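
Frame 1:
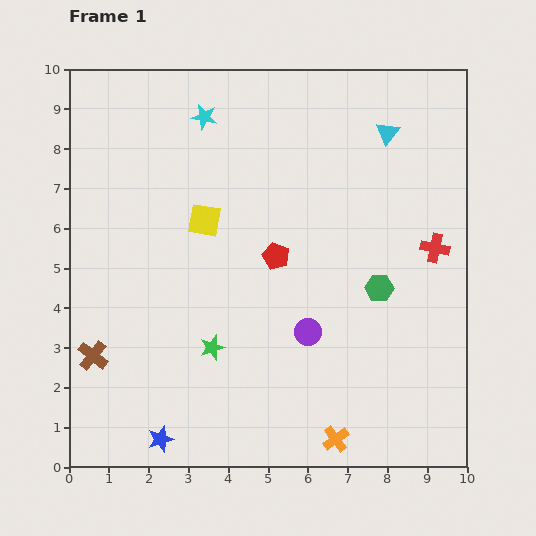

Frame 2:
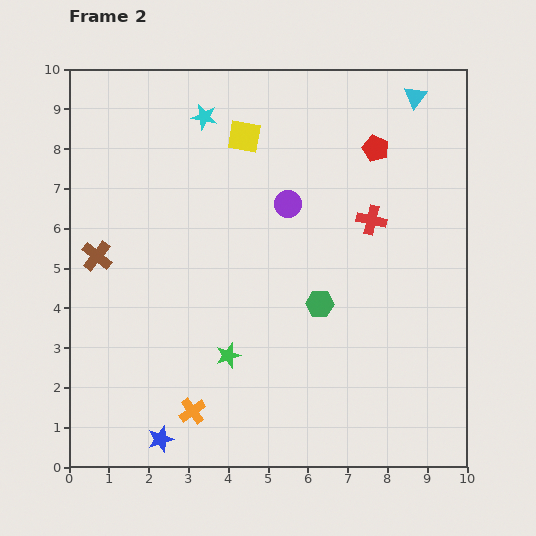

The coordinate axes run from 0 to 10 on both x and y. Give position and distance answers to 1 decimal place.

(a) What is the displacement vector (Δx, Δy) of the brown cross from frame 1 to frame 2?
(0.1, 2.5)

The brown cross was at (0.6, 2.8) in frame 1 and (0.7, 5.3) in frame 2.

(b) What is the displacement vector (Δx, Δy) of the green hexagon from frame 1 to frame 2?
(-1.5, -0.4)

The green hexagon was at (7.8, 4.5) in frame 1 and (6.3, 4.1) in frame 2.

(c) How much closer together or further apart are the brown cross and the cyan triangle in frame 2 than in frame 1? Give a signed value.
-0.4

Distance in frame 1: 9.3. Distance in frame 2: 8.9.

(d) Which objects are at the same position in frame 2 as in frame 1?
the blue star, the cyan star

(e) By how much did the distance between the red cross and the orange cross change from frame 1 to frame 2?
+1.2

Distance in frame 1: 5.4. Distance in frame 2: 6.6.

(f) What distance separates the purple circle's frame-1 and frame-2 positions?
3.2

The purple circle moved from (6.0, 3.4) to (5.5, 6.6), a distance of √(0.5² + 3.2²) ≈ 3.2.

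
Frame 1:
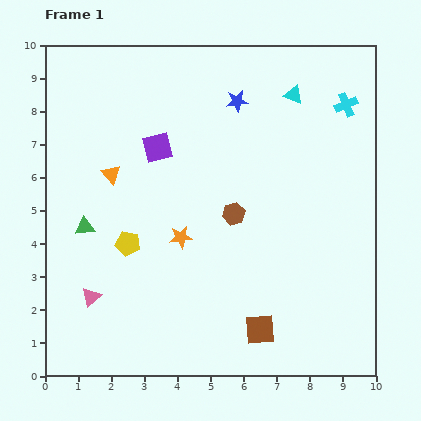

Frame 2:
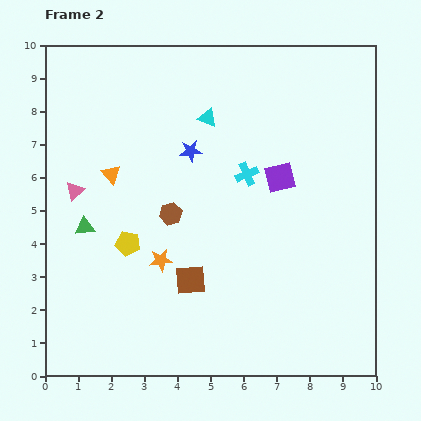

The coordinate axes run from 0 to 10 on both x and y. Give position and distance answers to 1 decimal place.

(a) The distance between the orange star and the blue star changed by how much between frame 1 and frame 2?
-1.0

Distance in frame 1: 4.4. Distance in frame 2: 3.4.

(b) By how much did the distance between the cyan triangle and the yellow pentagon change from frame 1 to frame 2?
-2.2

Distance in frame 1: 6.7. Distance in frame 2: 4.5.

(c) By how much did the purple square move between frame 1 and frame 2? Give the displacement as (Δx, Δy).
(3.7, -0.9)

The purple square was at (3.4, 6.9) in frame 1 and (7.1, 6.0) in frame 2.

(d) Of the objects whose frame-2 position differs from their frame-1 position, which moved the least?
the orange star

(moved 0.9)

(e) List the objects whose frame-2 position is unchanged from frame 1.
the green triangle, the yellow pentagon, the orange triangle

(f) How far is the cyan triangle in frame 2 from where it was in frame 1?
2.7

The cyan triangle moved from (7.5, 8.5) to (4.9, 7.8), a distance of √(2.6² + 0.7²) ≈ 2.7.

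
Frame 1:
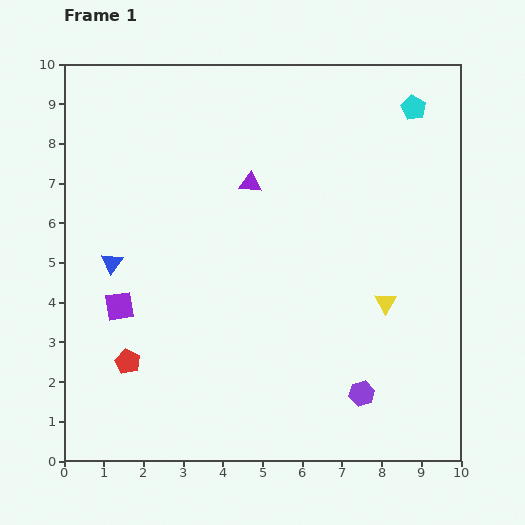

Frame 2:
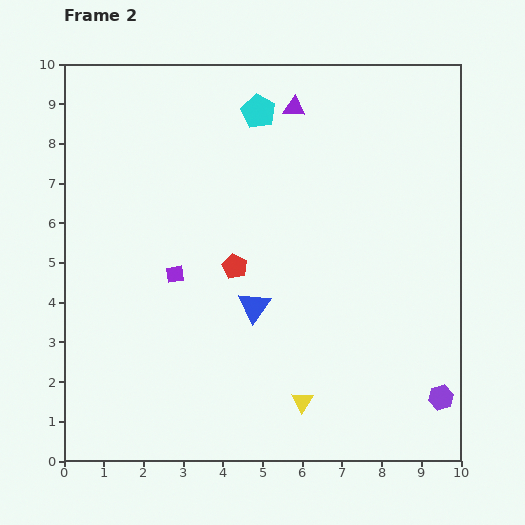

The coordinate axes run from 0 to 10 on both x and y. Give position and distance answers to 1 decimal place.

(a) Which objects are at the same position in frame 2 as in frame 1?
none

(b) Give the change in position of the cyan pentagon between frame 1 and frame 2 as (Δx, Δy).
(-3.9, -0.1)

The cyan pentagon was at (8.8, 8.9) in frame 1 and (4.9, 8.8) in frame 2.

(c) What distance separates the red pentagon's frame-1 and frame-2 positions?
3.6

The red pentagon moved from (1.6, 2.5) to (4.3, 4.9), a distance of √(2.7² + 2.4²) ≈ 3.6.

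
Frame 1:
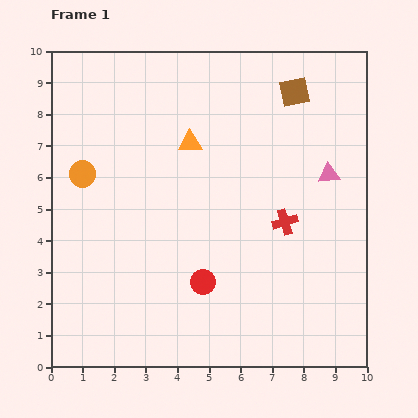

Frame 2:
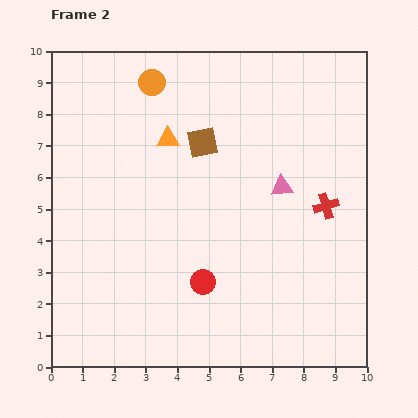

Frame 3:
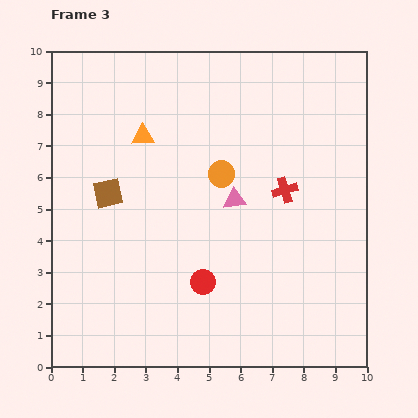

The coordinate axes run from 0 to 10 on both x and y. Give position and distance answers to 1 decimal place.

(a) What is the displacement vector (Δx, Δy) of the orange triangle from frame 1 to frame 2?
(-0.7, 0.1)

The orange triangle was at (4.4, 7.1) in frame 1 and (3.7, 7.2) in frame 2.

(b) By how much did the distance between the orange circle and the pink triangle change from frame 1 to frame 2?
-2.5

Distance in frame 1: 7.8. Distance in frame 2: 5.3.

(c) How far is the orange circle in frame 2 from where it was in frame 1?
3.6

The orange circle moved from (1.0, 6.1) to (3.2, 9.0), a distance of √(2.2² + 2.9²) ≈ 3.6.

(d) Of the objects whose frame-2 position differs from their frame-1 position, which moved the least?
the orange triangle

(moved 0.7)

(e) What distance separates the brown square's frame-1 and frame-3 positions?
6.7

The brown square moved from (7.7, 8.7) to (1.8, 5.5), a distance of √(5.9² + 3.2²) ≈ 6.7.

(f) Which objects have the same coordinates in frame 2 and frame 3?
the red circle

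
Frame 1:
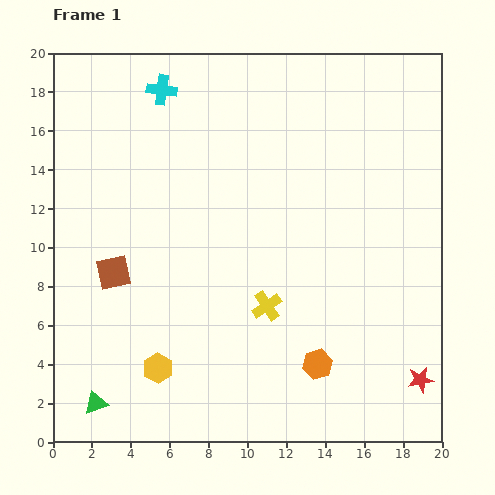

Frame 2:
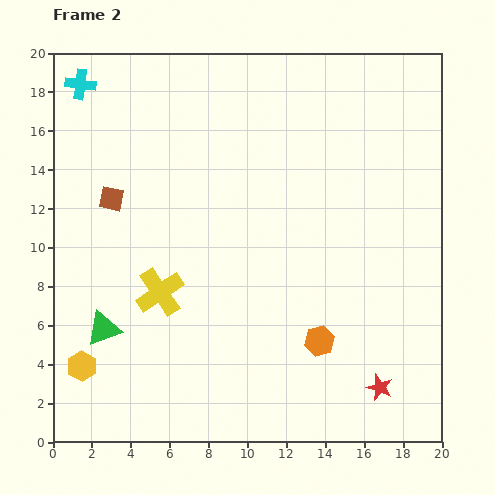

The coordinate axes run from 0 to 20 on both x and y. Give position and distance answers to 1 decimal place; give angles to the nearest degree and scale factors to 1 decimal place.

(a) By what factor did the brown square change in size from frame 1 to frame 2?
0.7×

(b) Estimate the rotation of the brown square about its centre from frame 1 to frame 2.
24° clockwise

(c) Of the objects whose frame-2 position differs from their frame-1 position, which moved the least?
the orange hexagon

(moved 1.2)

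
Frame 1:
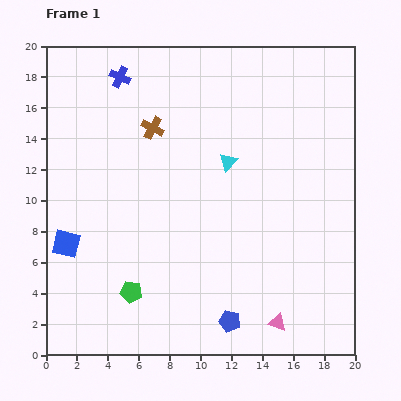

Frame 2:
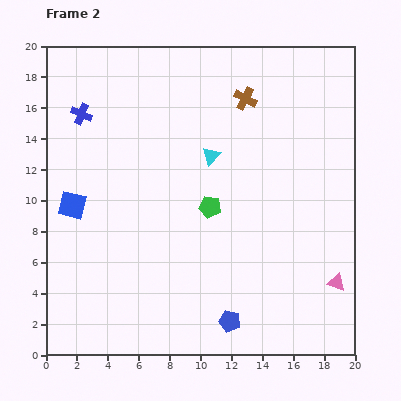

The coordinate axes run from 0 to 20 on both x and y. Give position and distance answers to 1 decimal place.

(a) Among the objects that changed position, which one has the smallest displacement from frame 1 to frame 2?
the cyan triangle

(moved 1.2)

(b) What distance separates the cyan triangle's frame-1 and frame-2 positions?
1.2

The cyan triangle moved from (11.8, 12.5) to (10.7, 12.9), a distance of √(1.1² + 0.4²) ≈ 1.2.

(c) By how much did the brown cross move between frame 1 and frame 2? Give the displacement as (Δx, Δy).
(6.0, 1.9)

The brown cross was at (6.9, 14.7) in frame 1 and (12.9, 16.6) in frame 2.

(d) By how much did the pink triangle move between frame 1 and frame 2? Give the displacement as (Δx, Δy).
(3.8, 2.6)

The pink triangle was at (15.0, 2.1) in frame 1 and (18.8, 4.7) in frame 2.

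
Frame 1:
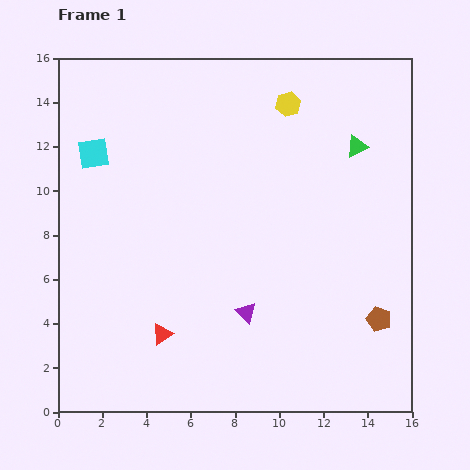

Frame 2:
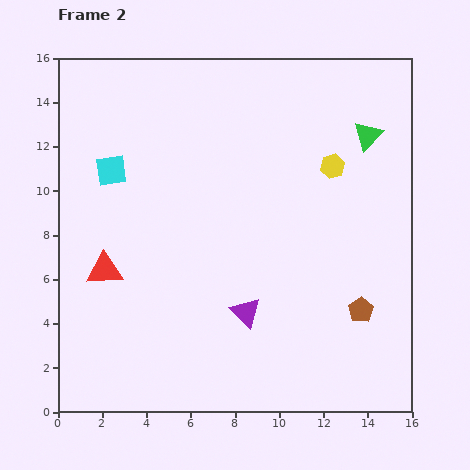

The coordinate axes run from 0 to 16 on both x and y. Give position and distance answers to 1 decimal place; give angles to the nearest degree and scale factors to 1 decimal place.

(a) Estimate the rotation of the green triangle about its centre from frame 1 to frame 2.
20° counter-clockwise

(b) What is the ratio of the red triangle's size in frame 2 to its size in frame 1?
1.7×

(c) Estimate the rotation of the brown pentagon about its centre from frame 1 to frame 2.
18° clockwise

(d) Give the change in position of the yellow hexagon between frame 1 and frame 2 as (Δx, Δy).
(2.0, -2.8)

The yellow hexagon was at (10.4, 13.9) in frame 1 and (12.4, 11.1) in frame 2.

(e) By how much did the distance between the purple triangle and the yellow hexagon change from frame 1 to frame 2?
-1.9

Distance in frame 1: 9.6. Distance in frame 2: 7.7.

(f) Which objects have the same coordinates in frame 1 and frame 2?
the purple triangle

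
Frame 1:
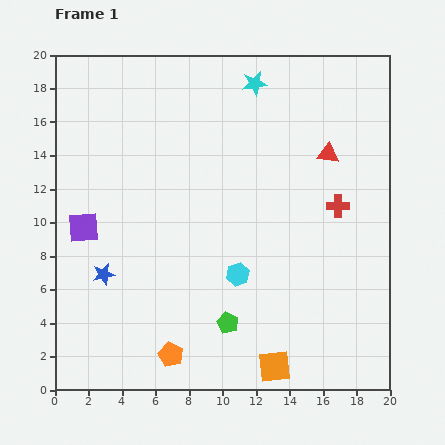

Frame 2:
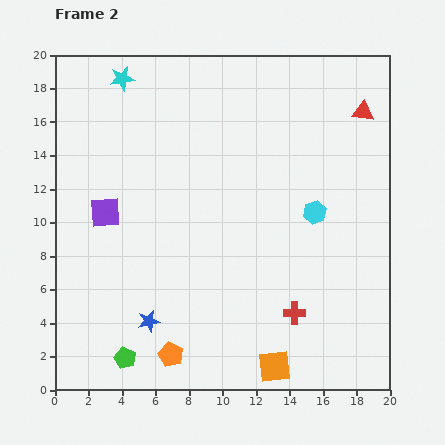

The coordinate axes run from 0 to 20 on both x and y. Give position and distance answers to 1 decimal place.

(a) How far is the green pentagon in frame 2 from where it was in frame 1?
6.5

The green pentagon moved from (10.3, 4.0) to (4.2, 1.9), a distance of √(6.1² + 2.1²) ≈ 6.5.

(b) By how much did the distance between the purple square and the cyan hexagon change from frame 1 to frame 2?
+2.9

Distance in frame 1: 9.6. Distance in frame 2: 12.5.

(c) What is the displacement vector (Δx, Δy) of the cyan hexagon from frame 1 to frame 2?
(4.6, 3.7)

The cyan hexagon was at (10.9, 6.9) in frame 1 and (15.5, 10.6) in frame 2.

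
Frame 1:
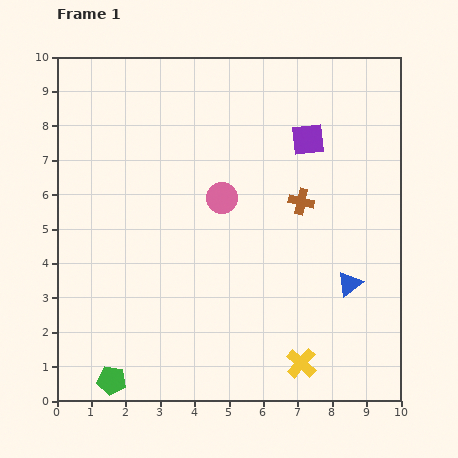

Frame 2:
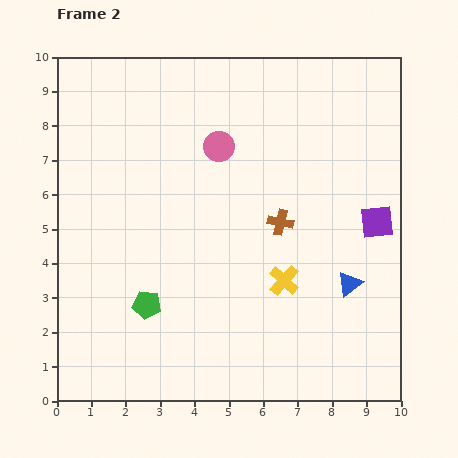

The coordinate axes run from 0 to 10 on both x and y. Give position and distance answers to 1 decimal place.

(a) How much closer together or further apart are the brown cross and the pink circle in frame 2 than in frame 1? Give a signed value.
+0.5

Distance in frame 1: 2.3. Distance in frame 2: 2.8.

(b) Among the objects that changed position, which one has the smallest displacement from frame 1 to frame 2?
the brown cross

(moved 0.8)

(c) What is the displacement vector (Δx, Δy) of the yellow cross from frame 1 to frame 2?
(-0.5, 2.4)

The yellow cross was at (7.1, 1.1) in frame 1 and (6.6, 3.5) in frame 2.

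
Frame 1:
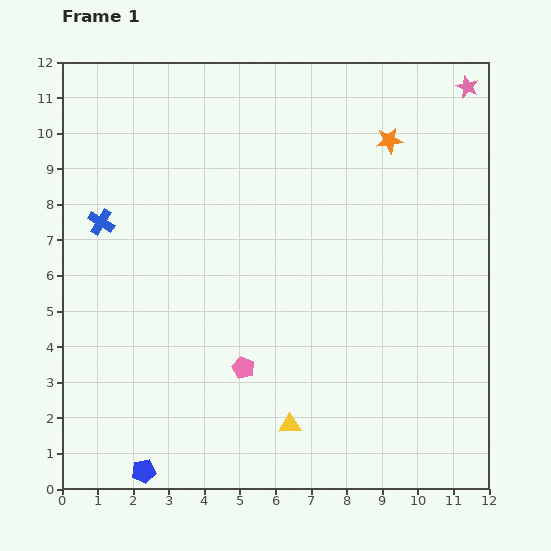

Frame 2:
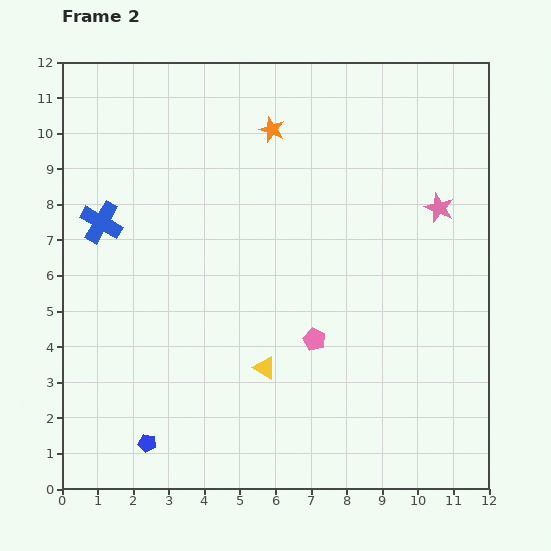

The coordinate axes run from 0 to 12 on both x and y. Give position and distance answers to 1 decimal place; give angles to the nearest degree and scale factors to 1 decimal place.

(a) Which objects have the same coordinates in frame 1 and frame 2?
the blue cross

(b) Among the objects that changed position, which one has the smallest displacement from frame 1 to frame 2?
the blue pentagon

(moved 0.8)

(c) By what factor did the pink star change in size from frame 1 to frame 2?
1.3×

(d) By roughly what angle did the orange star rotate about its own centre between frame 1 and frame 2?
27° clockwise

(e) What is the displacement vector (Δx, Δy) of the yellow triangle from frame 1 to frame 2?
(-0.7, 1.6)

The yellow triangle was at (6.4, 1.8) in frame 1 and (5.7, 3.4) in frame 2.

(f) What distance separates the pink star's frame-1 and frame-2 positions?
3.5

The pink star moved from (11.4, 11.3) to (10.6, 7.9), a distance of √(0.8² + 3.4²) ≈ 3.5.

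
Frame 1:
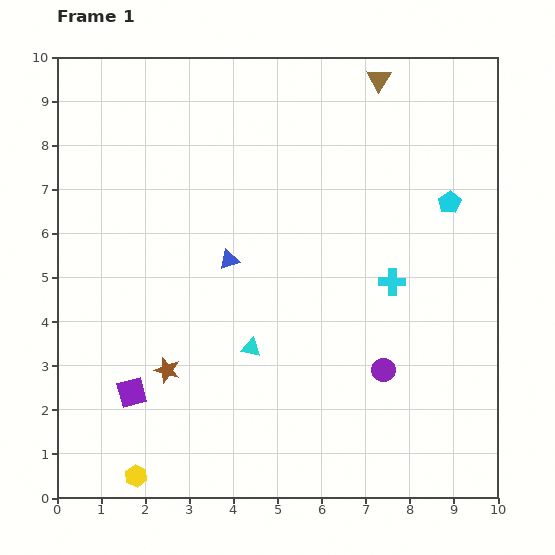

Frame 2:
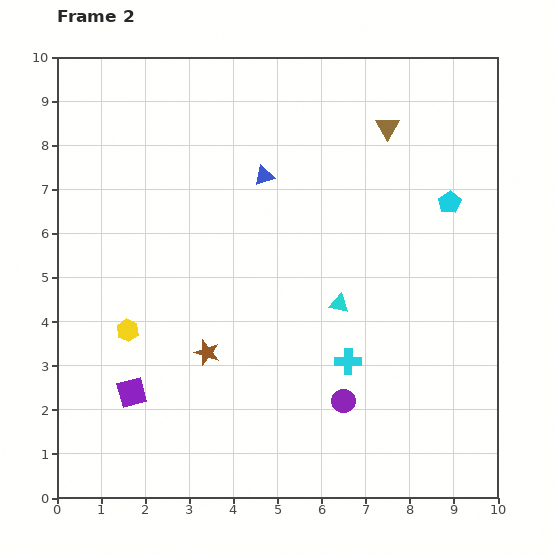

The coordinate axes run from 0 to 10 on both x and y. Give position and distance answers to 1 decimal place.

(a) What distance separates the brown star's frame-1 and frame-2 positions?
1.0

The brown star moved from (2.5, 2.9) to (3.4, 3.3), a distance of √(0.9² + 0.4²) ≈ 1.0.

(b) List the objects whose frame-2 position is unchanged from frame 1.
the purple square, the cyan pentagon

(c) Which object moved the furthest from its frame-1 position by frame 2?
the yellow hexagon

(moved 3.3; next 2.2)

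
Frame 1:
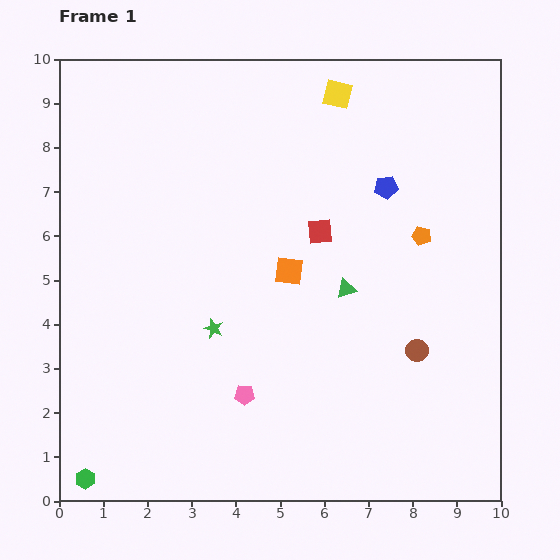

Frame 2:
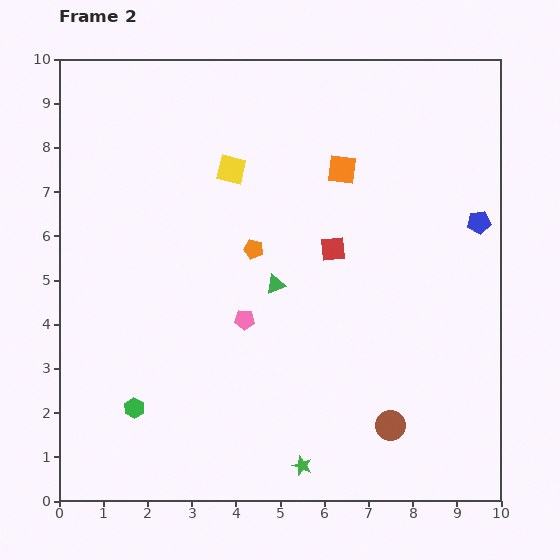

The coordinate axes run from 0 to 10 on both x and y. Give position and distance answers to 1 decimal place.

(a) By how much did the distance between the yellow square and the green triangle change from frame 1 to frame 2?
-1.6

Distance in frame 1: 4.4. Distance in frame 2: 2.8.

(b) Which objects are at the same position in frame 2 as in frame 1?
none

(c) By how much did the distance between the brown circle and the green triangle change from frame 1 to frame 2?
+2.0

Distance in frame 1: 2.1. Distance in frame 2: 4.1.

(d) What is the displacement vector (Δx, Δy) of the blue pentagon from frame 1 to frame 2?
(2.1, -0.8)

The blue pentagon was at (7.4, 7.1) in frame 1 and (9.5, 6.3) in frame 2.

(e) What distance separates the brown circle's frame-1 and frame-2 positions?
1.8

The brown circle moved from (8.1, 3.4) to (7.5, 1.7), a distance of √(0.6² + 1.7²) ≈ 1.8.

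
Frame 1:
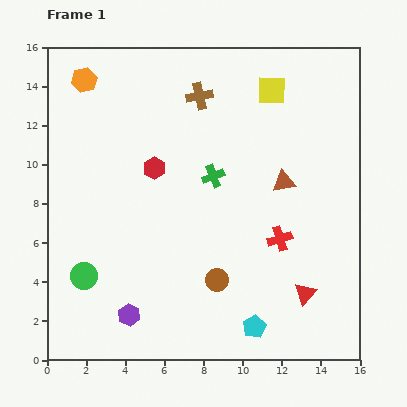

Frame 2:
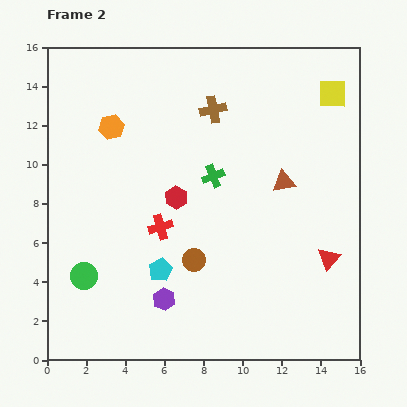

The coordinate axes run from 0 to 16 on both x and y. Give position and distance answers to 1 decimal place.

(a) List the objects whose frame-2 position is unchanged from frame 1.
the green circle, the brown triangle, the green cross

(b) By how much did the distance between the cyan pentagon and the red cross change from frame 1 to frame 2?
-2.5

Distance in frame 1: 4.7. Distance in frame 2: 2.2.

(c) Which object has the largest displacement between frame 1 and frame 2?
the red cross

(moved 6.1; next 5.6)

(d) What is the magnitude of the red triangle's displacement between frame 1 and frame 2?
2.2

The red triangle moved from (13.2, 3.4) to (14.4, 5.2), a distance of √(1.2² + 1.8²) ≈ 2.2.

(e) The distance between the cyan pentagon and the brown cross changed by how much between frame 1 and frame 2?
-3.5

Distance in frame 1: 12.1. Distance in frame 2: 8.6.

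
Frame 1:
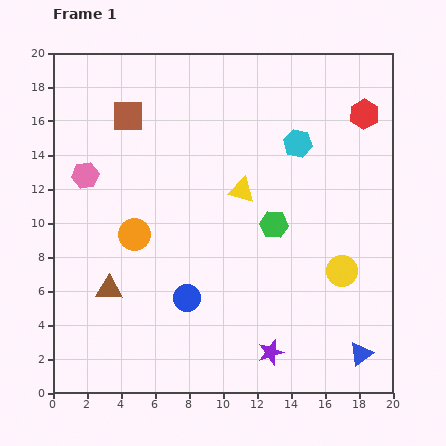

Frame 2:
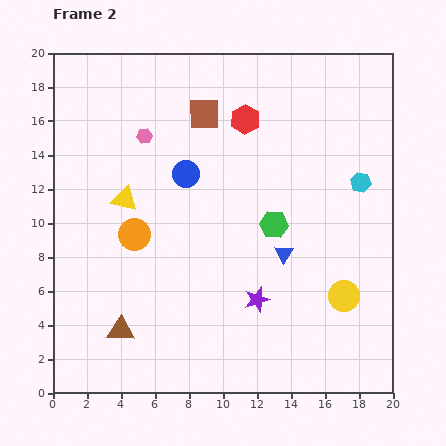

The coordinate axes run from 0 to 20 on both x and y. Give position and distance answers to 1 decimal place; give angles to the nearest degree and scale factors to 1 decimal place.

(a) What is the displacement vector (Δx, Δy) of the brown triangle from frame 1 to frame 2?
(0.7, -2.4)

The brown triangle was at (3.3, 6.1) in frame 1 and (4.0, 3.7) in frame 2.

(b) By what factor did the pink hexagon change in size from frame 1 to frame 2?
0.6×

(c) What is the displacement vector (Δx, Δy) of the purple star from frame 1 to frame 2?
(-0.8, 3.1)

The purple star was at (12.8, 2.4) in frame 1 and (12.0, 5.5) in frame 2.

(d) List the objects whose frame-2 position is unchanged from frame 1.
the green hexagon, the orange circle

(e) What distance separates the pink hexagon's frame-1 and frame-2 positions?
4.2

The pink hexagon moved from (1.9, 12.8) to (5.4, 15.1), a distance of √(3.5² + 2.3²) ≈ 4.2.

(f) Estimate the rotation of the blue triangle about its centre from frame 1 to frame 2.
22° counter-clockwise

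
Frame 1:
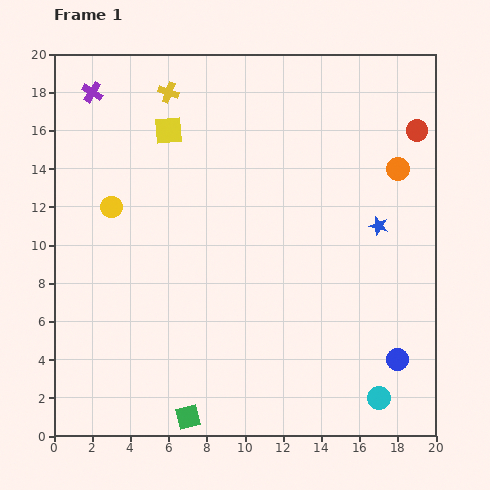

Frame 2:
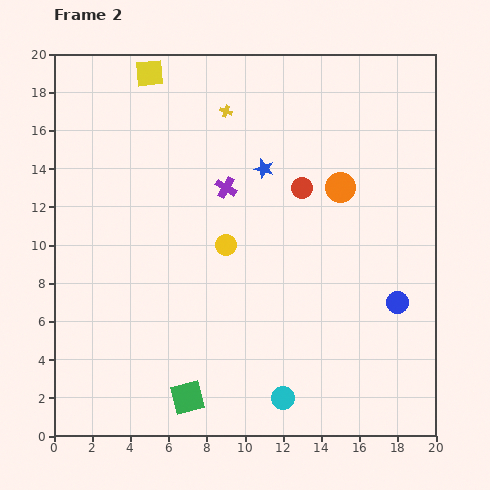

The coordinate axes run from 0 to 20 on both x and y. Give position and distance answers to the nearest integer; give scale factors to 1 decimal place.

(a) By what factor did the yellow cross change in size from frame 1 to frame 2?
0.6×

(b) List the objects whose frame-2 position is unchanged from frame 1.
none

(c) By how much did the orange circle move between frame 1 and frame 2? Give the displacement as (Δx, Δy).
(-3, -1)

The orange circle was at (18, 14) in frame 1 and (15, 13) in frame 2.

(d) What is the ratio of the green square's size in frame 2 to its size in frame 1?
1.4×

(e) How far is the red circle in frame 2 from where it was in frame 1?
7

The red circle moved from (19, 16) to (13, 13), a distance of √(6² + 3²) ≈ 7.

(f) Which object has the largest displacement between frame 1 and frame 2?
the purple cross

(moved 9; next 7)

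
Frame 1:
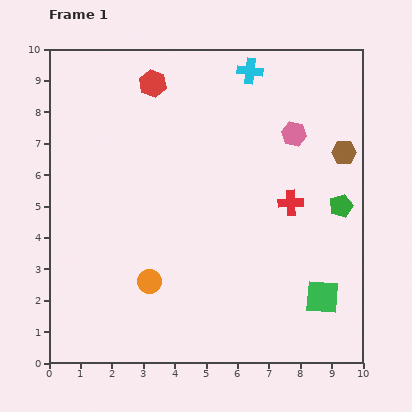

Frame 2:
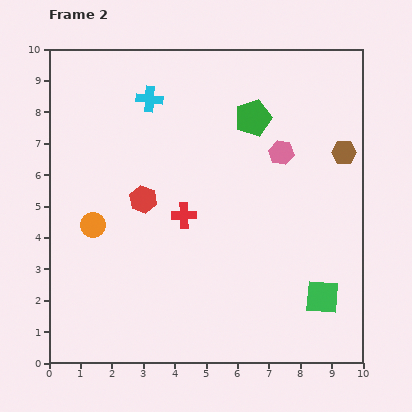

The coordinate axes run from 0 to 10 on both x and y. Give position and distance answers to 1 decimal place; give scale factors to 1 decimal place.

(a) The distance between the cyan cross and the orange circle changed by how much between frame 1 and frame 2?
-3.0

Distance in frame 1: 7.4. Distance in frame 2: 4.4.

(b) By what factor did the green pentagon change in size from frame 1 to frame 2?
1.6×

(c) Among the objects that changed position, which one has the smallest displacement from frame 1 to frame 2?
the pink hexagon

(moved 0.7)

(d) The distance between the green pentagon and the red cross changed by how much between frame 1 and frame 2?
+2.2

Distance in frame 1: 1.6. Distance in frame 2: 3.8.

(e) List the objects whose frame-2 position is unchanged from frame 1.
the green square, the brown hexagon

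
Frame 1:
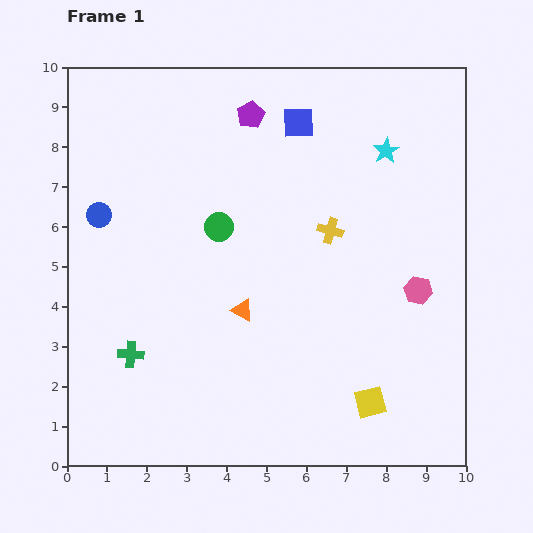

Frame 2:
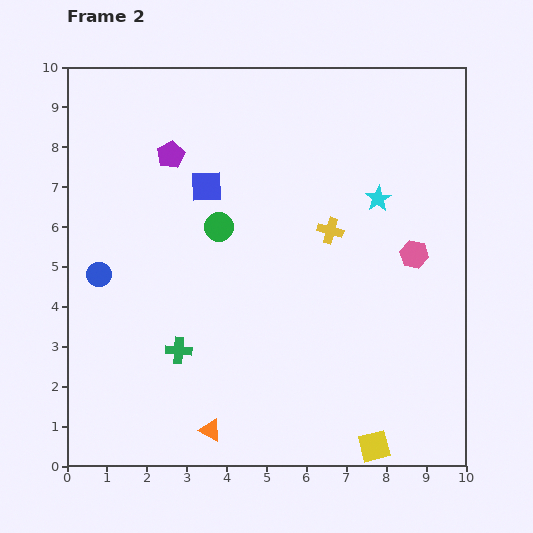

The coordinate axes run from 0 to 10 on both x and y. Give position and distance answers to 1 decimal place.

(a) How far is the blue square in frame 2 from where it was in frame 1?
2.8

The blue square moved from (5.8, 8.6) to (3.5, 7.0), a distance of √(2.3² + 1.6²) ≈ 2.8.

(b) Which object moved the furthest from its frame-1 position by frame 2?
the orange triangle

(moved 3.1; next 2.8)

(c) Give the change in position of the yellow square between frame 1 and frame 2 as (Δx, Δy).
(0.1, -1.1)

The yellow square was at (7.6, 1.6) in frame 1 and (7.7, 0.5) in frame 2.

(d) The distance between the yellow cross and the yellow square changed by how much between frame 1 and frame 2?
+1.1

Distance in frame 1: 4.4. Distance in frame 2: 5.5.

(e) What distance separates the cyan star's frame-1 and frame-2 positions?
1.2

The cyan star moved from (8.0, 7.9) to (7.8, 6.7), a distance of √(0.2² + 1.2²) ≈ 1.2.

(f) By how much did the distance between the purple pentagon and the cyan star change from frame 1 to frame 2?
+1.8

Distance in frame 1: 3.5. Distance in frame 2: 5.3.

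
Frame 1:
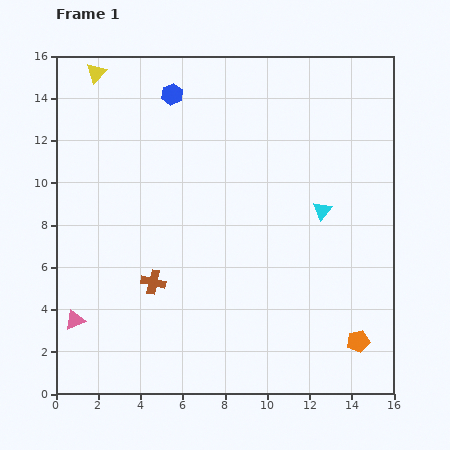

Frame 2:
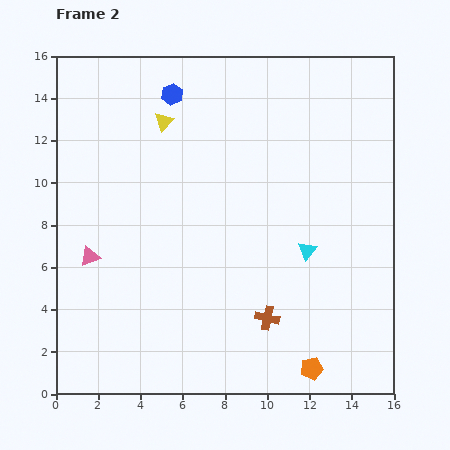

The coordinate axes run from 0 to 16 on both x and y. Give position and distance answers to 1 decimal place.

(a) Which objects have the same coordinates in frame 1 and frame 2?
the blue hexagon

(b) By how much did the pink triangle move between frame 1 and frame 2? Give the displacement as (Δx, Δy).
(0.7, 3.0)

The pink triangle was at (0.9, 3.5) in frame 1 and (1.6, 6.5) in frame 2.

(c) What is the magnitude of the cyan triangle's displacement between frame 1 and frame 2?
2.0

The cyan triangle moved from (12.6, 8.7) to (11.9, 6.8), a distance of √(0.7² + 1.9²) ≈ 2.0.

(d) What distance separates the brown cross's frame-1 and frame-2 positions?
5.7

The brown cross moved from (4.6, 5.3) to (10.0, 3.6), a distance of √(5.4² + 1.7²) ≈ 5.7.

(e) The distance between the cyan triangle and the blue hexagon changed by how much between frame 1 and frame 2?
+0.8

Distance in frame 1: 9.0. Distance in frame 2: 9.8.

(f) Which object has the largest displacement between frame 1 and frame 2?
the brown cross

(moved 5.7; next 3.9)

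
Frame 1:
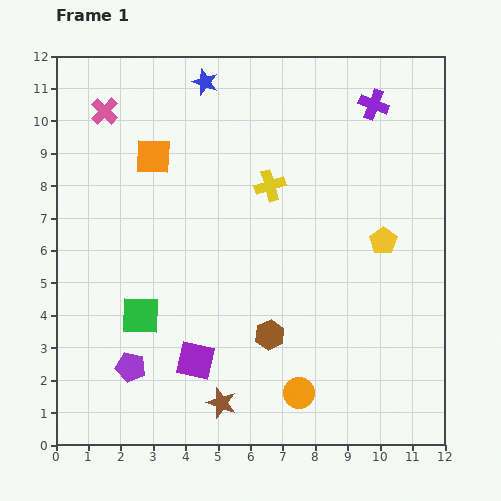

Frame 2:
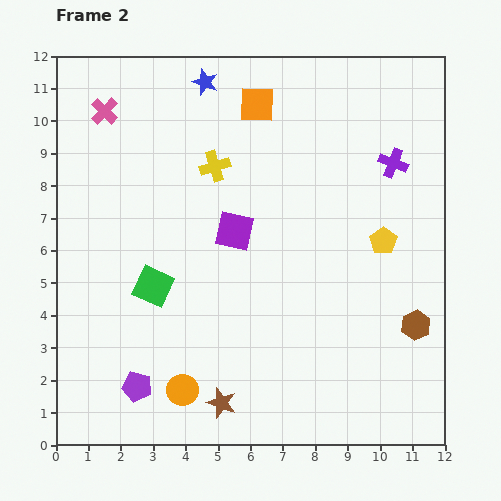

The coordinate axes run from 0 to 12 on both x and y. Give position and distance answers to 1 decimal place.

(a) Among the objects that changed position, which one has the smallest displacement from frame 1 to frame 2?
the purple pentagon

(moved 0.6)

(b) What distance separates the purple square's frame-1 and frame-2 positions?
4.2

The purple square moved from (4.3, 2.6) to (5.5, 6.6), a distance of √(1.2² + 4.0²) ≈ 4.2.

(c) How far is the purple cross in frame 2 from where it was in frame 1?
1.9

The purple cross moved from (9.8, 10.5) to (10.4, 8.7), a distance of √(0.6² + 1.8²) ≈ 1.9.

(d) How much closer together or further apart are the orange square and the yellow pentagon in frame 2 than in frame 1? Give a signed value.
-1.9

Distance in frame 1: 7.6. Distance in frame 2: 5.7.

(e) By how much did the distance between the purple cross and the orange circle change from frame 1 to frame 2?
+0.4

Distance in frame 1: 9.2. Distance in frame 2: 9.6.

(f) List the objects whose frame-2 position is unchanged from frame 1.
the pink cross, the brown star, the blue star, the yellow pentagon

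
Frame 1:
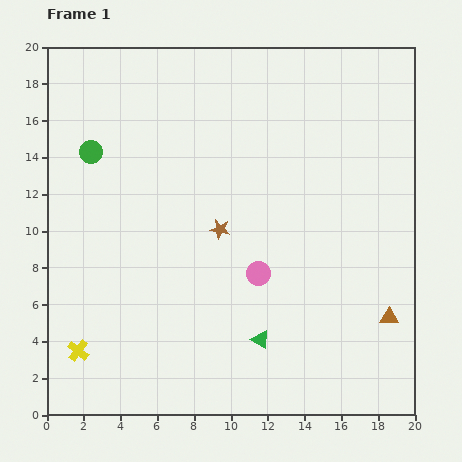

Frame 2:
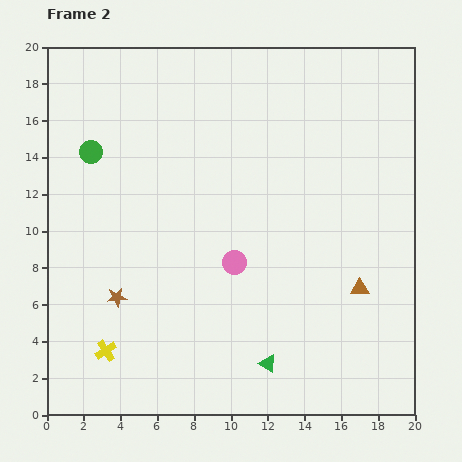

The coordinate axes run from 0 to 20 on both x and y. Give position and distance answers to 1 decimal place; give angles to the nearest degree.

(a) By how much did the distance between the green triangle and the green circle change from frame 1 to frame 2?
+1.3

Distance in frame 1: 13.7. Distance in frame 2: 15.0.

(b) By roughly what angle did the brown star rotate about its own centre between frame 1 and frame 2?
18° counter-clockwise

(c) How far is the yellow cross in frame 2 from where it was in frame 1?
1.5

The yellow cross moved from (1.7, 3.5) to (3.2, 3.5), a distance of √(1.5² + 0.0²) ≈ 1.5.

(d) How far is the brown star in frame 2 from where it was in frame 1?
6.7

The brown star moved from (9.4, 10.1) to (3.8, 6.4), a distance of √(5.6² + 3.7²) ≈ 6.7.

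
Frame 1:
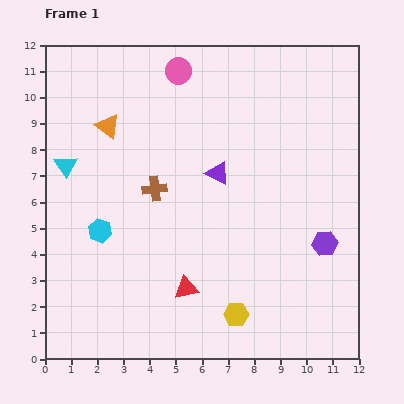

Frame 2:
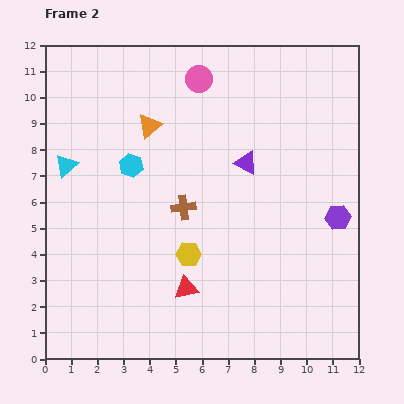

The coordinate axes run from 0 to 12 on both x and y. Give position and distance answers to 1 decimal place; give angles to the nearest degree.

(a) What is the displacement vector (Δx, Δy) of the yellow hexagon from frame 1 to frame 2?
(-1.8, 2.3)

The yellow hexagon was at (7.3, 1.7) in frame 1 and (5.5, 4.0) in frame 2.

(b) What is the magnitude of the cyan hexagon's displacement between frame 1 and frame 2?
2.8

The cyan hexagon moved from (2.1, 4.9) to (3.3, 7.4), a distance of √(1.2² + 2.5²) ≈ 2.8.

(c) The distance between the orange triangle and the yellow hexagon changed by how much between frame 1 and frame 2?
-3.6

Distance in frame 1: 8.7. Distance in frame 2: 5.1.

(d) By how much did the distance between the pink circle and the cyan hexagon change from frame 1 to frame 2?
-2.6

Distance in frame 1: 6.8. Distance in frame 2: 4.2.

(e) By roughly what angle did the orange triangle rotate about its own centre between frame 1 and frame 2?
45° clockwise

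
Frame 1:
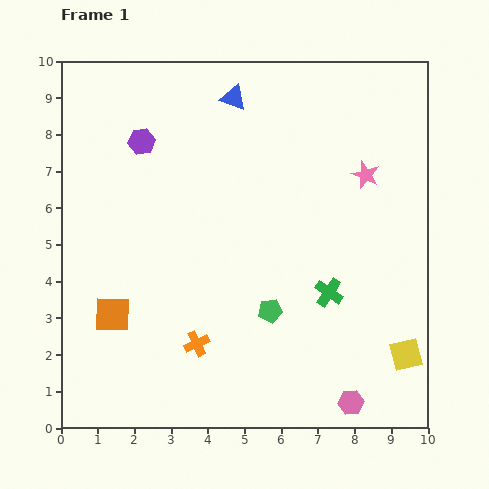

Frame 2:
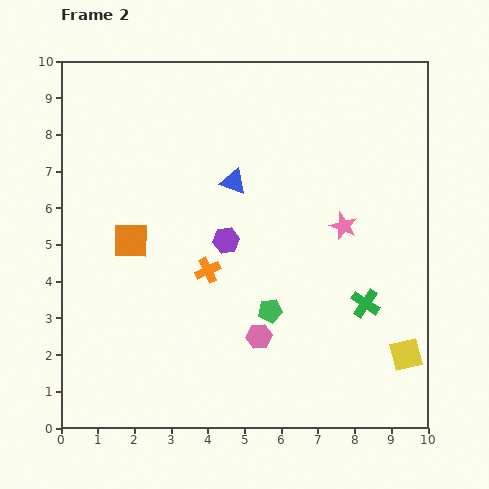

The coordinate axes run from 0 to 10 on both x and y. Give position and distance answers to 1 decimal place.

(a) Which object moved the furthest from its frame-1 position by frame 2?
the purple hexagon

(moved 3.5; next 3.1)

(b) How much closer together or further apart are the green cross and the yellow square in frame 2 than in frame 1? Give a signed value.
-0.9

Distance in frame 1: 2.7. Distance in frame 2: 1.8.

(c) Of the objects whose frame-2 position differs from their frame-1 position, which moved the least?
the green cross

(moved 1.0)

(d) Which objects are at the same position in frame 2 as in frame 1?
the yellow square, the green pentagon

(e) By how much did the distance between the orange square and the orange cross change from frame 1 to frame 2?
-0.2

Distance in frame 1: 2.4. Distance in frame 2: 2.2.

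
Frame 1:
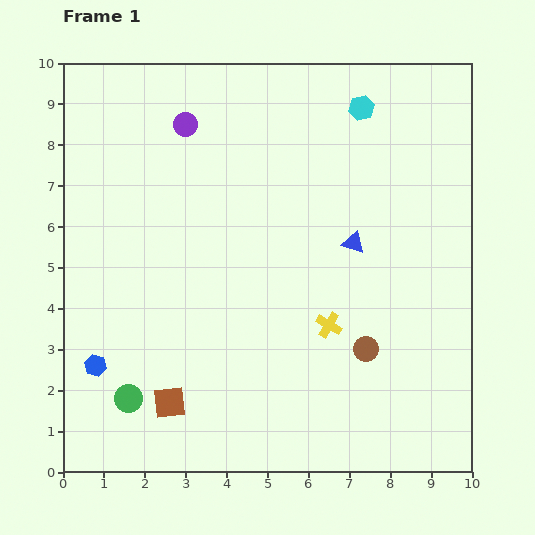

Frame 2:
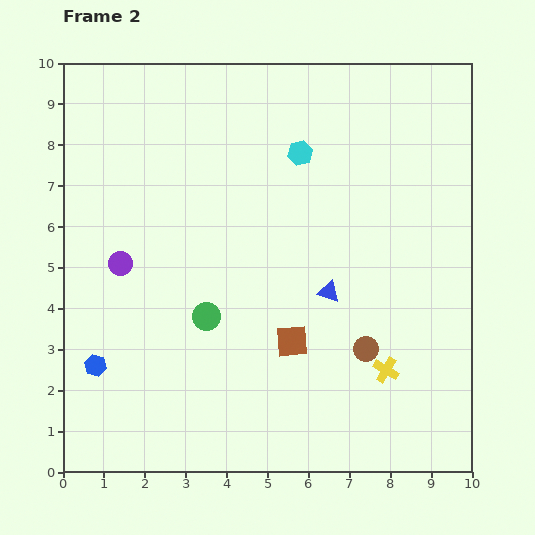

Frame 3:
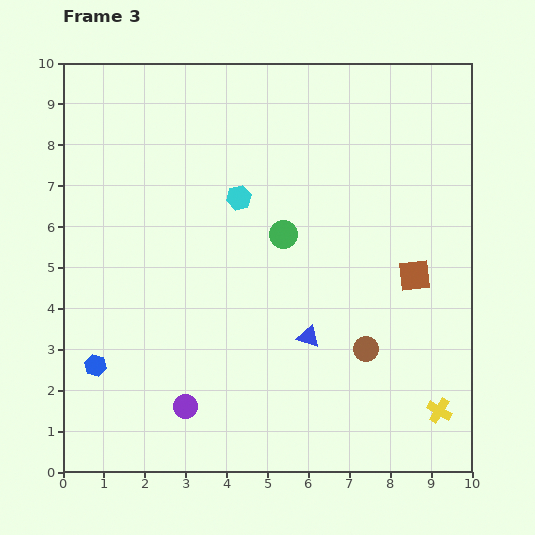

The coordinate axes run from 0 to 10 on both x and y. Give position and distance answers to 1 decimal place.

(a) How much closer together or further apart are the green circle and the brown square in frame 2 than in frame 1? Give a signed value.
+1.2

Distance in frame 1: 1.0. Distance in frame 2: 2.2.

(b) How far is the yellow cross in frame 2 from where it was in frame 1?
1.8

The yellow cross moved from (6.5, 3.6) to (7.9, 2.5), a distance of √(1.4² + 1.1²) ≈ 1.8.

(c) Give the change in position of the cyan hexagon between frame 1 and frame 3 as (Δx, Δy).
(-3.0, -2.2)

The cyan hexagon was at (7.3, 8.9) in frame 1 and (4.3, 6.7) in frame 3.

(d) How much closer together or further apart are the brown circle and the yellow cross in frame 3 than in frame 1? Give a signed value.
+1.2

Distance in frame 1: 1.1. Distance in frame 3: 2.3.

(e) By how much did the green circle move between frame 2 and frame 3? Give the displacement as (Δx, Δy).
(1.9, 2.0)

The green circle was at (3.5, 3.8) in frame 2 and (5.4, 5.8) in frame 3.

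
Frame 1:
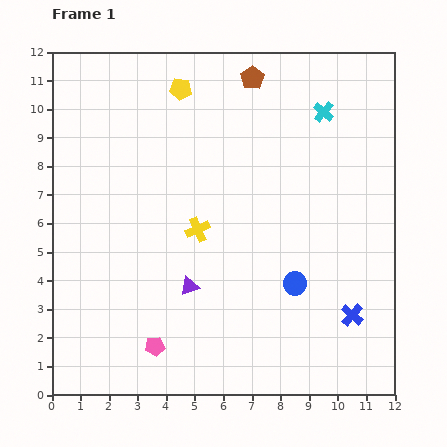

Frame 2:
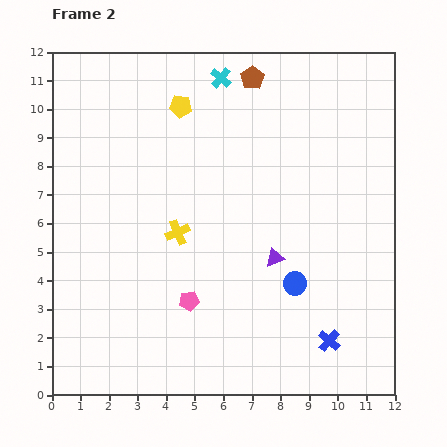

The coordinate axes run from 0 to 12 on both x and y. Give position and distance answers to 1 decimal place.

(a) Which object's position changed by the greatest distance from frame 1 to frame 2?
the cyan cross

(moved 3.8; next 3.2)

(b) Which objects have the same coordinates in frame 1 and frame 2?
the brown pentagon, the blue circle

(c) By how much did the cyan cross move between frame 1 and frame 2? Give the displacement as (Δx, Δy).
(-3.6, 1.2)

The cyan cross was at (9.5, 9.9) in frame 1 and (5.9, 11.1) in frame 2.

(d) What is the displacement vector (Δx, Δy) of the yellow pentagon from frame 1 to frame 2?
(0.0, -0.6)

The yellow pentagon was at (4.5, 10.7) in frame 1 and (4.5, 10.1) in frame 2.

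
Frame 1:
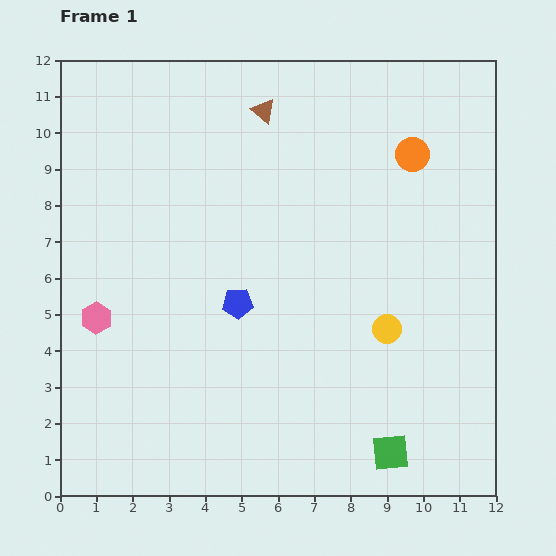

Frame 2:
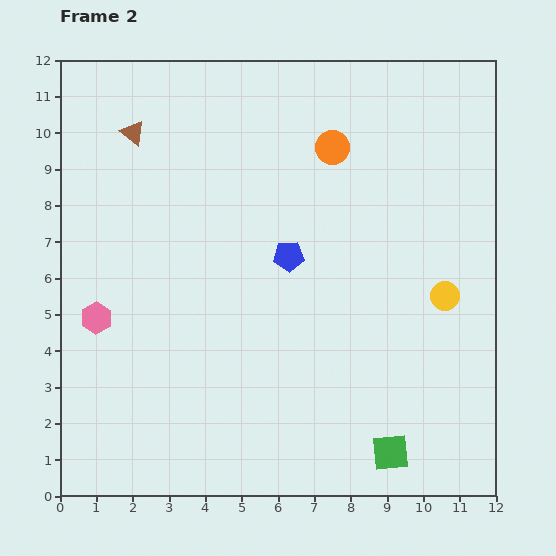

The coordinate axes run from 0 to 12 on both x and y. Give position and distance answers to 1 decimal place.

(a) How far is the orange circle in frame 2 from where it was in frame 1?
2.2

The orange circle moved from (9.7, 9.4) to (7.5, 9.6), a distance of √(2.2² + 0.2²) ≈ 2.2.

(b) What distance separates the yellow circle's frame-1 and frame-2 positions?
1.8

The yellow circle moved from (9.0, 4.6) to (10.6, 5.5), a distance of √(1.6² + 0.9²) ≈ 1.8.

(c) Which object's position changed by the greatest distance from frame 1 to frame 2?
the brown triangle

(moved 3.6; next 2.2)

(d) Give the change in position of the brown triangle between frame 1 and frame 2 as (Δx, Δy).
(-3.6, -0.6)

The brown triangle was at (5.6, 10.6) in frame 1 and (2.0, 10.0) in frame 2.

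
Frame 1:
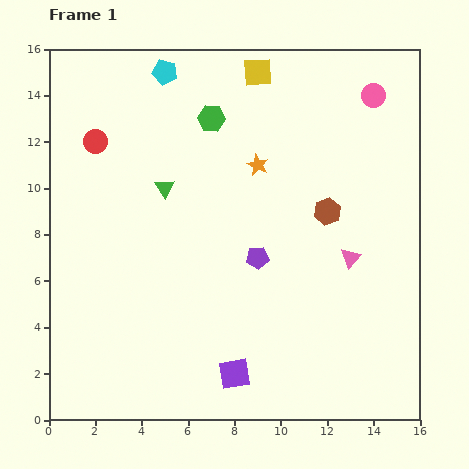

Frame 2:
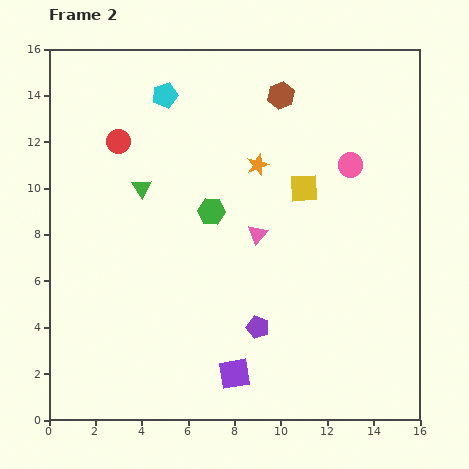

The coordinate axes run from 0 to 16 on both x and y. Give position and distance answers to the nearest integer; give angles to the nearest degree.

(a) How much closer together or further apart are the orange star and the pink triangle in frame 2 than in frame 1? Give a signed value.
-3

Distance in frame 1: 6. Distance in frame 2: 3.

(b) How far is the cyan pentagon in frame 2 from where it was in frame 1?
1

The cyan pentagon moved from (5, 15) to (5, 14), a distance of √(0² + 1²) ≈ 1.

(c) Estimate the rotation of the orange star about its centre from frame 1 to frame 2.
25° clockwise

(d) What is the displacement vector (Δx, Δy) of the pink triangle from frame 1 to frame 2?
(-4, 1)

The pink triangle was at (13, 7) in frame 1 and (9, 8) in frame 2.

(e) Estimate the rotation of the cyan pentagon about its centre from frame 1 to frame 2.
28° counter-clockwise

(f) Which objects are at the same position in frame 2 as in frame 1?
the orange star, the purple square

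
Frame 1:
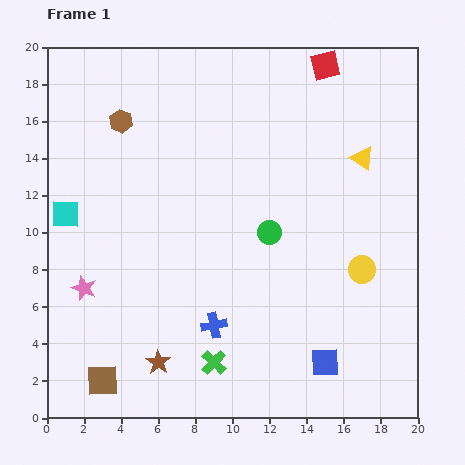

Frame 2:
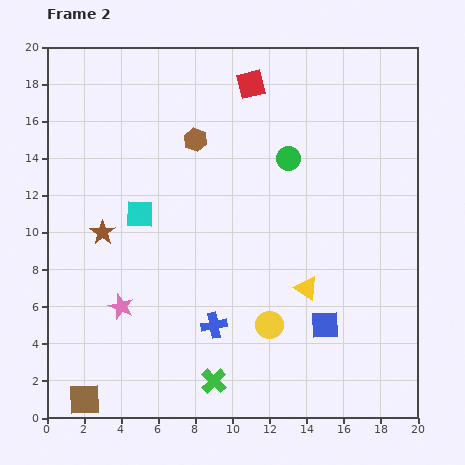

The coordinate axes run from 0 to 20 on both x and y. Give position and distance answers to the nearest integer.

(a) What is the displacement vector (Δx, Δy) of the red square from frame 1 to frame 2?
(-4, -1)

The red square was at (15, 19) in frame 1 and (11, 18) in frame 2.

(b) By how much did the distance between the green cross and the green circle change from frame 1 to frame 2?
+5

Distance in frame 1: 8. Distance in frame 2: 13.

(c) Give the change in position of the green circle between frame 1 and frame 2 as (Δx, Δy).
(1, 4)

The green circle was at (12, 10) in frame 1 and (13, 14) in frame 2.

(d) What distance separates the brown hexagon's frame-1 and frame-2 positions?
4

The brown hexagon moved from (4, 16) to (8, 15), a distance of √(4² + 1²) ≈ 4.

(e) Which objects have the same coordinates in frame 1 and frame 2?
the blue cross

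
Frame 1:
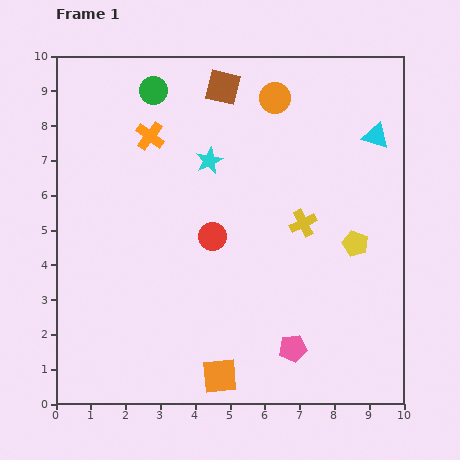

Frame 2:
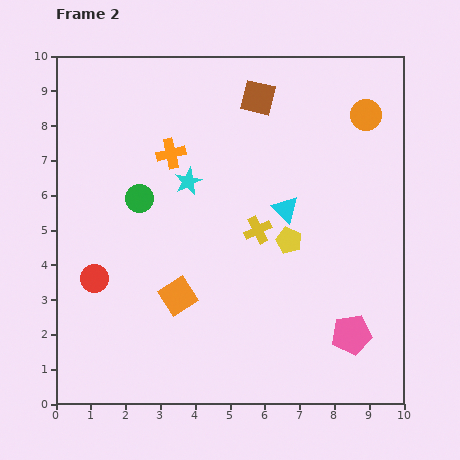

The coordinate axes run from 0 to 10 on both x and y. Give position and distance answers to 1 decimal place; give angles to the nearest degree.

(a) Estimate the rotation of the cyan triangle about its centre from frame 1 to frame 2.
27° clockwise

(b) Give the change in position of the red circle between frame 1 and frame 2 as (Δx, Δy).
(-3.4, -1.2)

The red circle was at (4.5, 4.8) in frame 1 and (1.1, 3.6) in frame 2.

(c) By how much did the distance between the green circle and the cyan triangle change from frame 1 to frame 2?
-2.3

Distance in frame 1: 6.5. Distance in frame 2: 4.2.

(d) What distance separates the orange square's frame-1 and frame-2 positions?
2.6

The orange square moved from (4.7, 0.8) to (3.5, 3.1), a distance of √(1.2² + 2.3²) ≈ 2.6.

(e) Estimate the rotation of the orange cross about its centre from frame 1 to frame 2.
40° clockwise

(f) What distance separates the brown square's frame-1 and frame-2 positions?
1.0

The brown square moved from (4.8, 9.1) to (5.8, 8.8), a distance of √(1.0² + 0.3²) ≈ 1.0.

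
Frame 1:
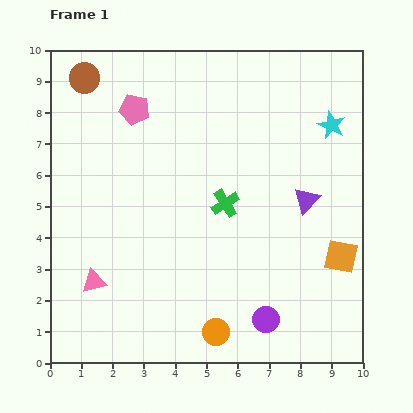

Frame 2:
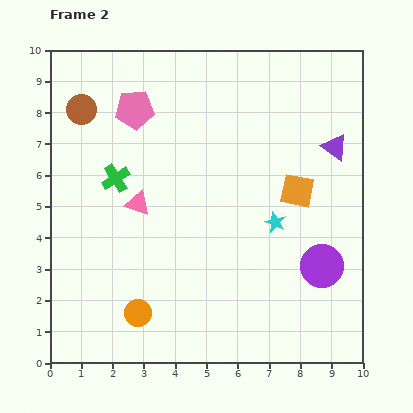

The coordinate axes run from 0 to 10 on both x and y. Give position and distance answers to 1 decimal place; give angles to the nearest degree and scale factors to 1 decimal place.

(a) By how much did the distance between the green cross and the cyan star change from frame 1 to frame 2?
+1.1

Distance in frame 1: 4.2. Distance in frame 2: 5.3.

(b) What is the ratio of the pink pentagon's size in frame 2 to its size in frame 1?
1.3×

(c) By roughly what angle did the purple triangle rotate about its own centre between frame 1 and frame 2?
40° counter-clockwise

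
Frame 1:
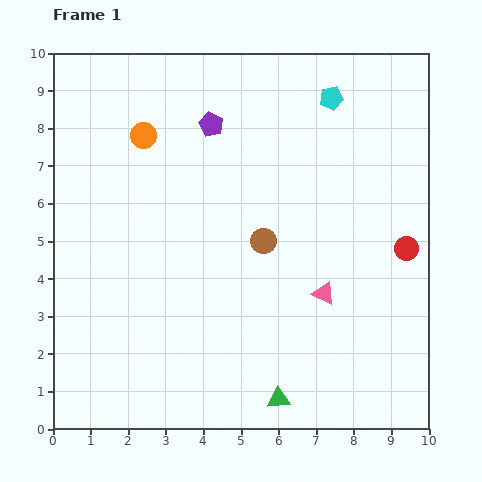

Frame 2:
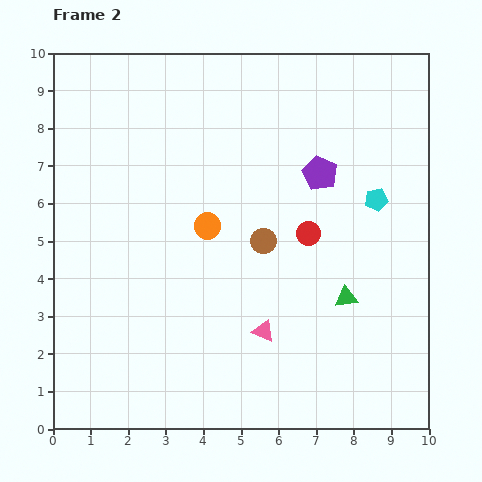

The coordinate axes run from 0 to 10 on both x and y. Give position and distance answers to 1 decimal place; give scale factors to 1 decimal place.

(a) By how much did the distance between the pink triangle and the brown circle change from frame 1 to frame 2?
+0.3

Distance in frame 1: 2.1. Distance in frame 2: 2.4.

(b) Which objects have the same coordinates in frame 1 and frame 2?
the brown circle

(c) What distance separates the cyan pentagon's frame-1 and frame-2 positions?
3.0

The cyan pentagon moved from (7.4, 8.8) to (8.6, 6.1), a distance of √(1.2² + 2.7²) ≈ 3.0.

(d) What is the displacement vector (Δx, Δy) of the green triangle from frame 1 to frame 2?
(1.8, 2.7)

The green triangle was at (6.0, 0.8) in frame 1 and (7.8, 3.5) in frame 2.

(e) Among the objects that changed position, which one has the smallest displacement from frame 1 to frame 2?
the pink triangle

(moved 1.9)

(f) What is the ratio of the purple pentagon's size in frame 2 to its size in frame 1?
1.4×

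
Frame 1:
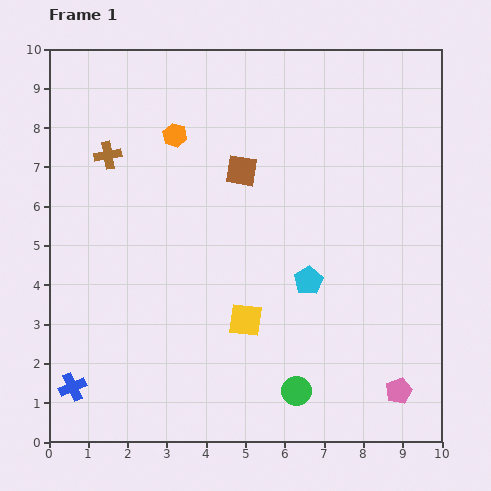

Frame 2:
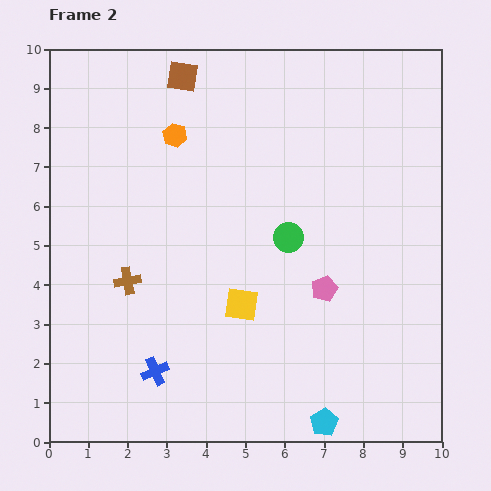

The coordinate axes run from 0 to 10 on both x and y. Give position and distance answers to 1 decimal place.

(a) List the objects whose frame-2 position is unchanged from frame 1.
the orange hexagon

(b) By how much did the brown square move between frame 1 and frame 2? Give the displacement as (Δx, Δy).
(-1.5, 2.4)

The brown square was at (4.9, 6.9) in frame 1 and (3.4, 9.3) in frame 2.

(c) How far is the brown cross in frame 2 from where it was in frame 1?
3.2

The brown cross moved from (1.5, 7.3) to (2.0, 4.1), a distance of √(0.5² + 3.2²) ≈ 3.2.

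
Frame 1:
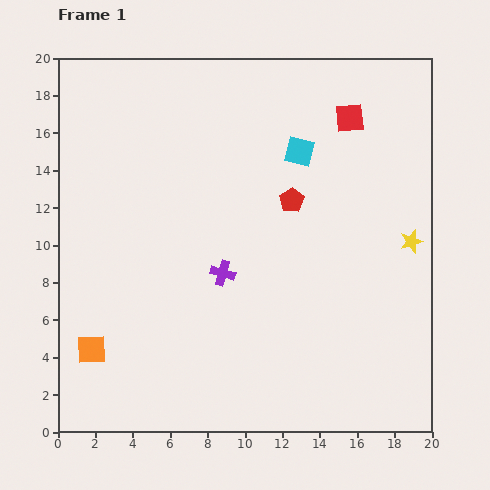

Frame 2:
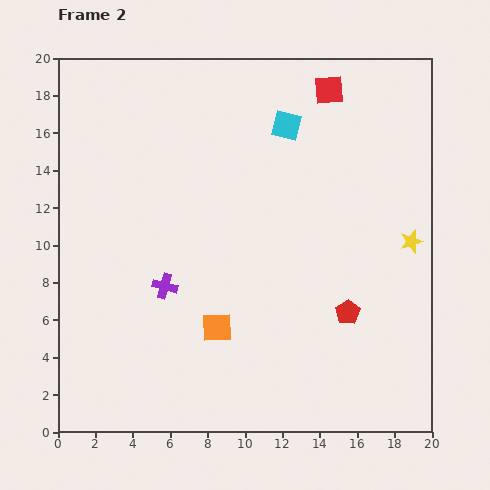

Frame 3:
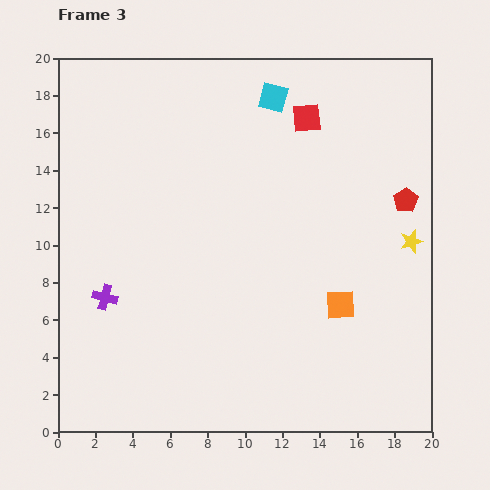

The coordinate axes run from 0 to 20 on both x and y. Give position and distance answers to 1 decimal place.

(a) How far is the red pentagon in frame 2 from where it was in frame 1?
6.7

The red pentagon moved from (12.5, 12.4) to (15.5, 6.4), a distance of √(3.0² + 6.0²) ≈ 6.7.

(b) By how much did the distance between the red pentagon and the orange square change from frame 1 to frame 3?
-6.8

Distance in frame 1: 13.4. Distance in frame 3: 6.6.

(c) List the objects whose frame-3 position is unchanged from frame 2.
the yellow star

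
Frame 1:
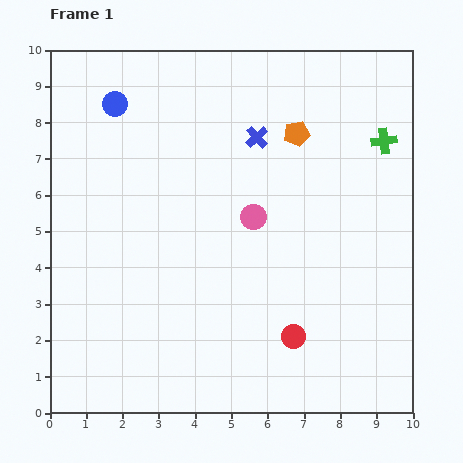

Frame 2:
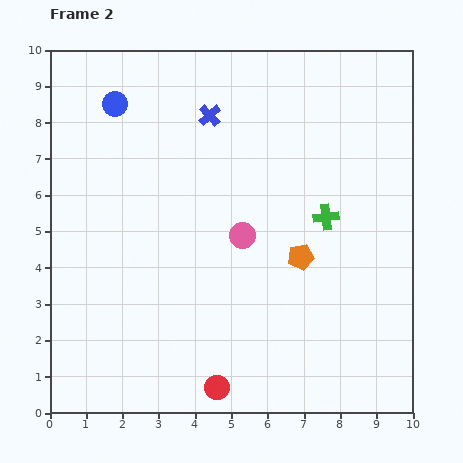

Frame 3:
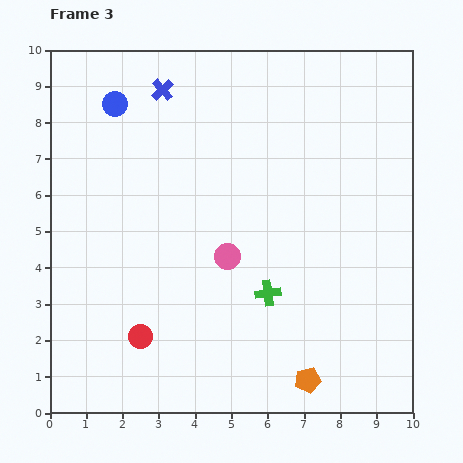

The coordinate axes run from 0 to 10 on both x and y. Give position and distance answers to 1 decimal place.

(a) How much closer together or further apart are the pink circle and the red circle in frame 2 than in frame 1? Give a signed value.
+0.8

Distance in frame 1: 3.5. Distance in frame 2: 4.3.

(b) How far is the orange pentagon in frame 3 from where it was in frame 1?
6.8

The orange pentagon moved from (6.8, 7.7) to (7.1, 0.9), a distance of √(0.3² + 6.8²) ≈ 6.8.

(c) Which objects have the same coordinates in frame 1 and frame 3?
the blue circle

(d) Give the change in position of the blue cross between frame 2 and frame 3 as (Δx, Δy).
(-1.3, 0.7)

The blue cross was at (4.4, 8.2) in frame 2 and (3.1, 8.9) in frame 3.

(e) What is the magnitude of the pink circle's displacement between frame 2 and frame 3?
0.7

The pink circle moved from (5.3, 4.9) to (4.9, 4.3), a distance of √(0.4² + 0.6²) ≈ 0.7.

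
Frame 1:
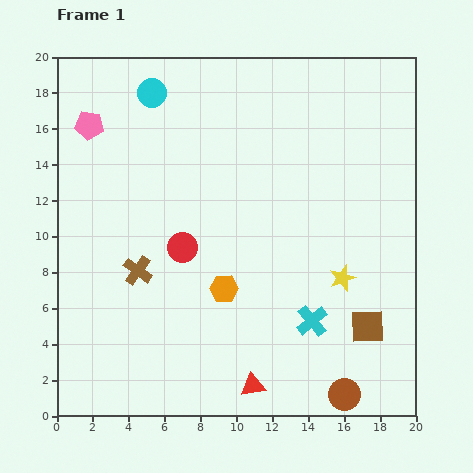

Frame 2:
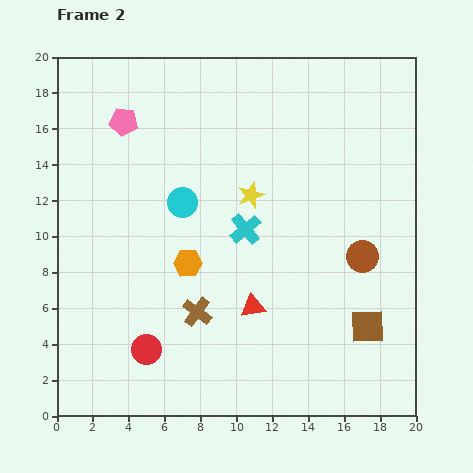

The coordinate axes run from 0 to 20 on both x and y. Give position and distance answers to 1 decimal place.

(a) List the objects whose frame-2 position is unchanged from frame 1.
the brown square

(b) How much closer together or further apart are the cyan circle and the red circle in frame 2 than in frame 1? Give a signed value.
-0.4

Distance in frame 1: 8.8. Distance in frame 2: 8.4.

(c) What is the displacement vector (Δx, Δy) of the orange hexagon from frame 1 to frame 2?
(-2.0, 1.4)

The orange hexagon was at (9.3, 7.1) in frame 1 and (7.3, 8.5) in frame 2.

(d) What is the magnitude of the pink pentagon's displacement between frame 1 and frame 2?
1.9

The pink pentagon moved from (1.8, 16.2) to (3.7, 16.4), a distance of √(1.9² + 0.2²) ≈ 1.9.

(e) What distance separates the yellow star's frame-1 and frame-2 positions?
6.9

The yellow star moved from (15.9, 7.7) to (10.8, 12.3), a distance of √(5.1² + 4.6²) ≈ 6.9.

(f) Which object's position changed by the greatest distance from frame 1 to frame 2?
the brown circle

(moved 7.8; next 6.9)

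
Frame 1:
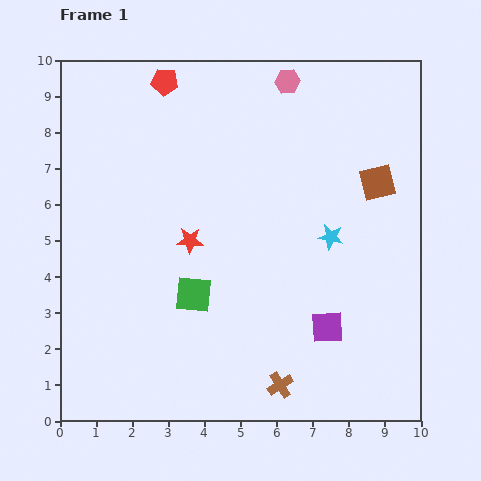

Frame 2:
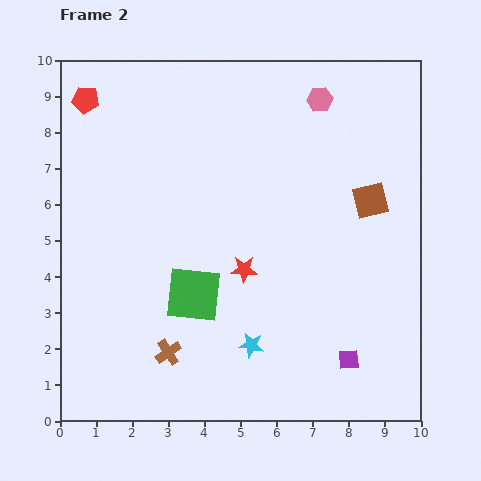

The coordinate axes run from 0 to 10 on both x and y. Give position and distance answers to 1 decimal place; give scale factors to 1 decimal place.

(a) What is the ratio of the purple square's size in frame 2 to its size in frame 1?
0.6×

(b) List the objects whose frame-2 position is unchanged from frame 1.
the green square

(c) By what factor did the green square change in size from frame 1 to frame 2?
1.5×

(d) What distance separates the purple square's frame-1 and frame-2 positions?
1.1

The purple square moved from (7.4, 2.6) to (8.0, 1.7), a distance of √(0.6² + 0.9²) ≈ 1.1.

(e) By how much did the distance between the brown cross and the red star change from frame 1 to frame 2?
-1.6

Distance in frame 1: 4.7. Distance in frame 2: 3.1.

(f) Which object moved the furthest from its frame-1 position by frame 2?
the cyan star

(moved 3.7; next 3.2)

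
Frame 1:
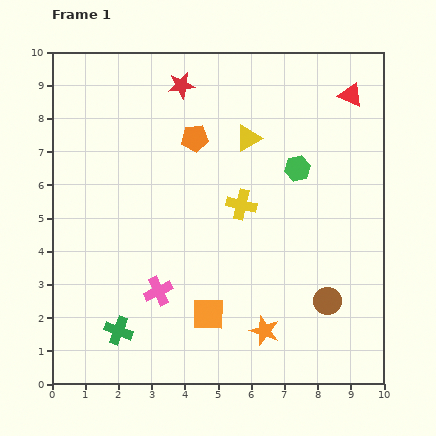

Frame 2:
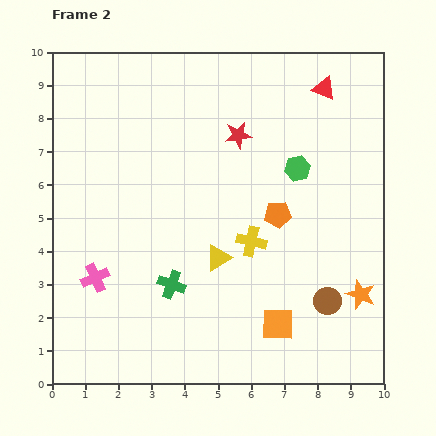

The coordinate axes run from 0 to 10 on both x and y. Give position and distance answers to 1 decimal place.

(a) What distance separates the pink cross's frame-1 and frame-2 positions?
1.9

The pink cross moved from (3.2, 2.8) to (1.3, 3.2), a distance of √(1.9² + 0.4²) ≈ 1.9.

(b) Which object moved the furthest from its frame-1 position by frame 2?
the yellow triangle

(moved 3.7; next 3.4)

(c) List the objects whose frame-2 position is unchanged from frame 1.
the brown circle, the green hexagon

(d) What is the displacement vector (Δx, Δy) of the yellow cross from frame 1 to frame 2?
(0.3, -1.1)

The yellow cross was at (5.7, 5.4) in frame 1 and (6.0, 4.3) in frame 2.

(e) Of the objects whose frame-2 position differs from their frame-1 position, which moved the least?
the red triangle

(moved 0.8)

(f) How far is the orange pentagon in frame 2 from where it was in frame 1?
3.4

The orange pentagon moved from (4.3, 7.4) to (6.8, 5.1), a distance of √(2.5² + 2.3²) ≈ 3.4.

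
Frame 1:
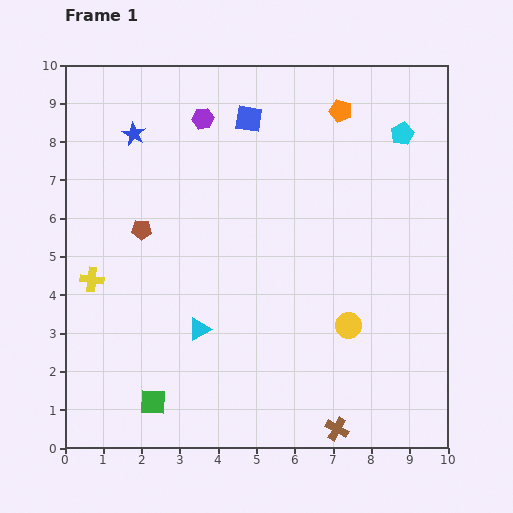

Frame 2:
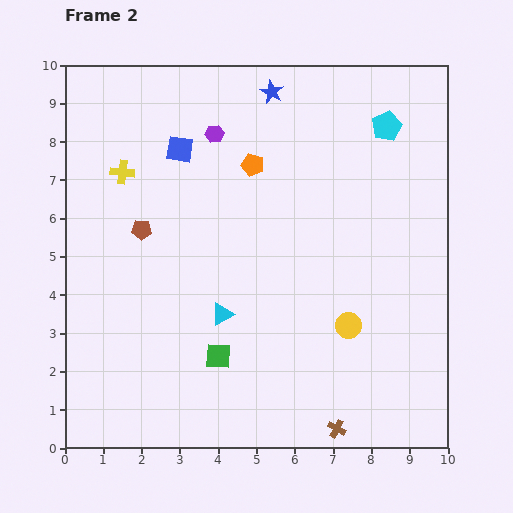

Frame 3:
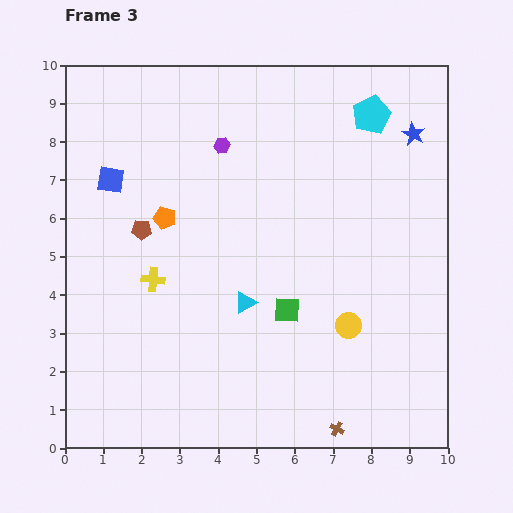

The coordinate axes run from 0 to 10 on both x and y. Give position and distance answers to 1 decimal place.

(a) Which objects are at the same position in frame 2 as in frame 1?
the brown cross, the yellow circle, the brown pentagon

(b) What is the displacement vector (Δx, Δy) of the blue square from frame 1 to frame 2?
(-1.8, -0.8)

The blue square was at (4.8, 8.6) in frame 1 and (3.0, 7.8) in frame 2.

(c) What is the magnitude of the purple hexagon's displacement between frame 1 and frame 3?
0.9

The purple hexagon moved from (3.6, 8.6) to (4.1, 7.9), a distance of √(0.5² + 0.7²) ≈ 0.9.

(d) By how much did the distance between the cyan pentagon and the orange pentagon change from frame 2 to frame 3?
+2.4

Distance in frame 2: 3.6. Distance in frame 3: 6.0.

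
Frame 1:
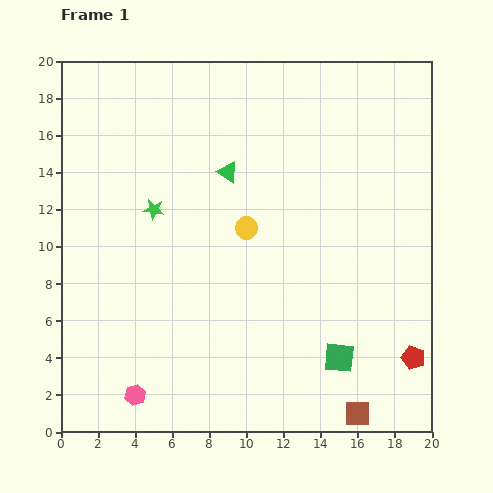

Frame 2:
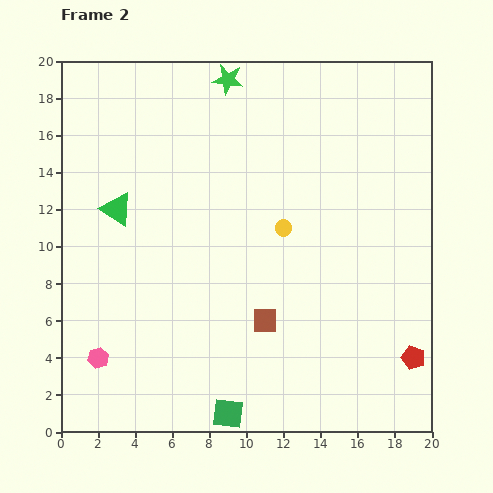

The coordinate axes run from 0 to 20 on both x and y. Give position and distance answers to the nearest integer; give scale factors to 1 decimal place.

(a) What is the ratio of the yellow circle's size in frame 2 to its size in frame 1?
0.7×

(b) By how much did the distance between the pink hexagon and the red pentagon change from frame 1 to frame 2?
+2

Distance in frame 1: 15. Distance in frame 2: 17.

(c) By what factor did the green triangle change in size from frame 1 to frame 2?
1.5×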